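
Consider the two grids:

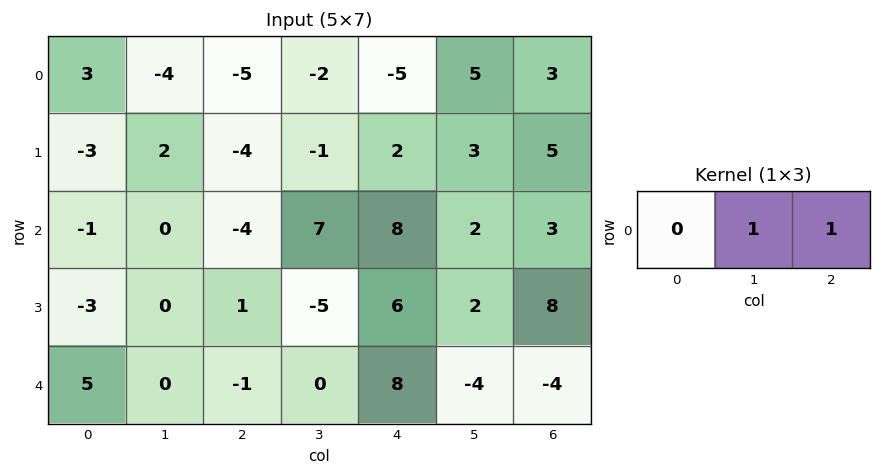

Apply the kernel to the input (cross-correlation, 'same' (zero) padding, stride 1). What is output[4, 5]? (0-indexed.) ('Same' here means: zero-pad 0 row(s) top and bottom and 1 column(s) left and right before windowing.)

The receptive field on the zero-padded input at this output position is [8 -4 -4]. Elementwise product with the kernel and sum: -4·1 + -4·1.

-8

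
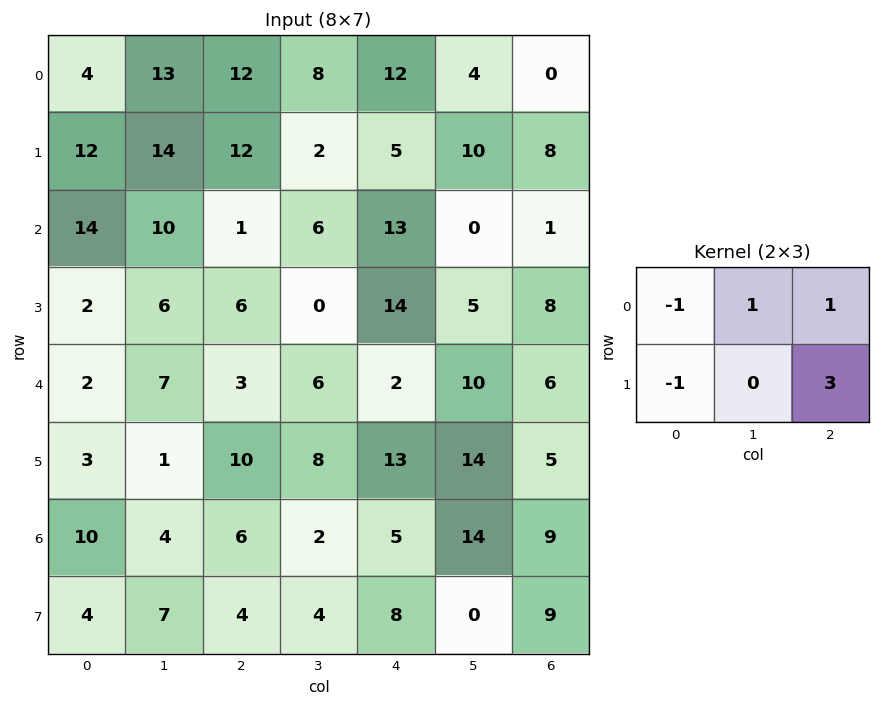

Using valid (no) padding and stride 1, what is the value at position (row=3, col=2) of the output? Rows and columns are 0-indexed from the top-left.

11

The receptive field on the input at this output position is [6 0 14 / 3 6 2]. Elementwise product with the kernel and sum: 6·-1 + 0·1 + 14·1 + 3·-1 + 2·3.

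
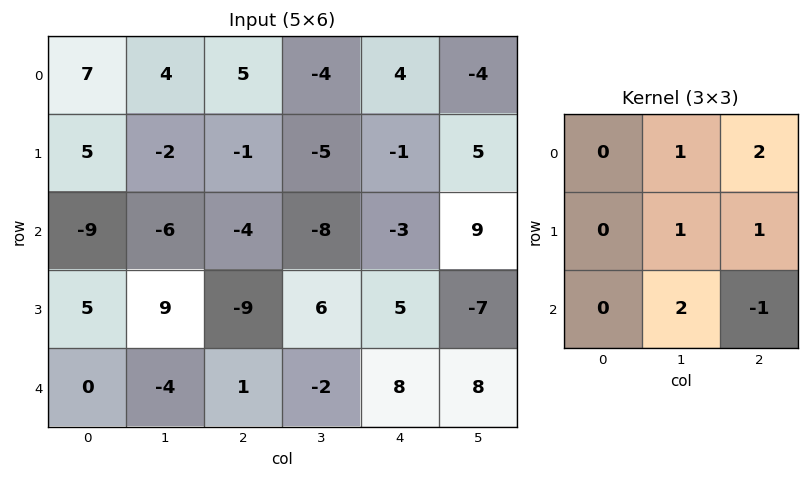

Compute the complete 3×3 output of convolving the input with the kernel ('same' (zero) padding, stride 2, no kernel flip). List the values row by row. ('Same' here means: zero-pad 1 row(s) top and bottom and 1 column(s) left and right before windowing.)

23 4 -7
-13 -47 32
19 2 7

Output[0,0]: The receptive field on the zero-padded input at this output position is [0 0 0 / 0 7 4 / 0 5 -2]. Elementwise product with the kernel and sum: 0·1 + 0·2 + 7·1 + 4·1 + 5·2 + -2·-1.
Output[0,1]: The receptive field on the zero-padded input at this output position is [0 0 0 / 4 5 -4 / -2 -1 -5]. Elementwise product with the kernel and sum: 0·1 + 0·2 + 5·1 + -4·1 + -1·2 + -5·-1.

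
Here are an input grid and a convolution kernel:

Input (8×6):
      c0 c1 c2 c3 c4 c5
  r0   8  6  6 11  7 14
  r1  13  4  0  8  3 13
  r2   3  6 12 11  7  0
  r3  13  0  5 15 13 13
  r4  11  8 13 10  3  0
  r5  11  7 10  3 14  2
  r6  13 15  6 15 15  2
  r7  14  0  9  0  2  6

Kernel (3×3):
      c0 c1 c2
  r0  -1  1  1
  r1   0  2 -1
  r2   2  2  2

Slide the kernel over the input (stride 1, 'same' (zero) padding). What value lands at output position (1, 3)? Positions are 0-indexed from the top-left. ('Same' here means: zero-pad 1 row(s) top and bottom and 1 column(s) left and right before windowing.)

85

The receptive field on the zero-padded input at this output position is [6 11 7 / 0 8 3 / 12 11 7]. Elementwise product with the kernel and sum: 6·-1 + 11·1 + 7·1 + 8·2 + 3·-1 + 12·2 + 11·2 + 7·2.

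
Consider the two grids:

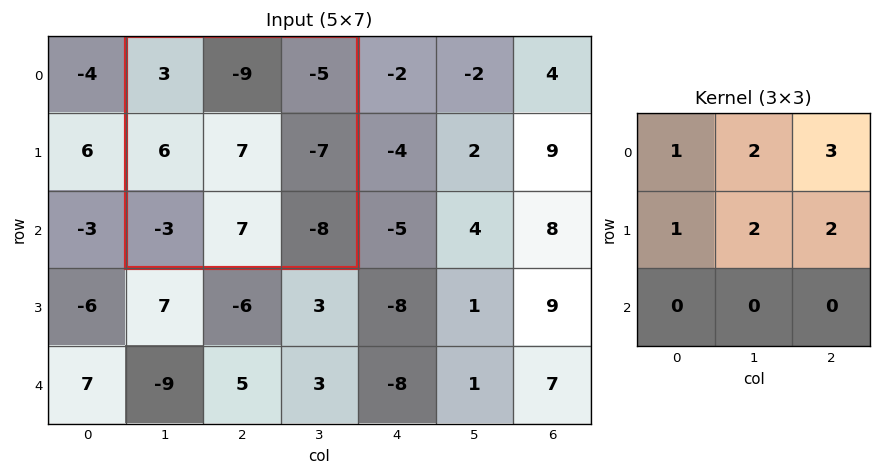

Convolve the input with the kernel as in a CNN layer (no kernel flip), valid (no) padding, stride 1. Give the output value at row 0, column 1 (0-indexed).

-24

The receptive field on the input at this output position is [3 -9 -5 / 6 7 -7 / -3 7 -8]. Elementwise product with the kernel and sum: 3·1 + -9·2 + -5·3 + 6·1 + 7·2 + -7·2.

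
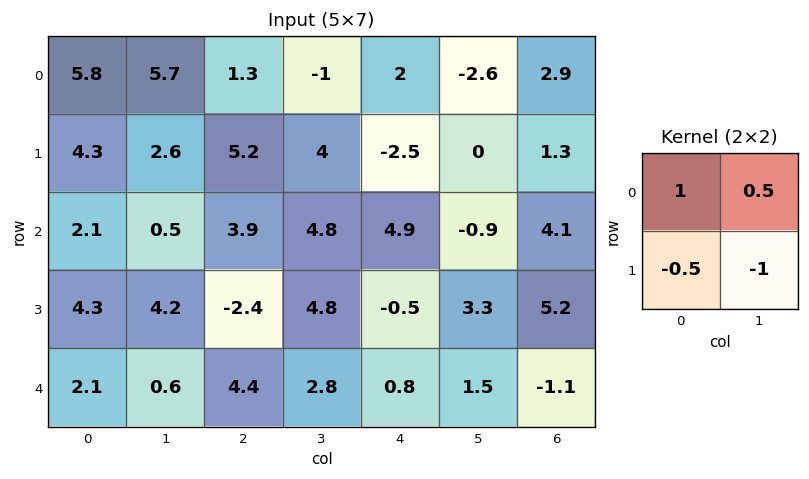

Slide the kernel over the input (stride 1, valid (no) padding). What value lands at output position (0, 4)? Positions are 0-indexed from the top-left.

1.95

The receptive field on the input at this output position is [2 -2.6 / -2.5 0]. Elementwise product with the kernel and sum: 2·1 + -2.6·0.5 + -2.5·-0.5 + 0·-1.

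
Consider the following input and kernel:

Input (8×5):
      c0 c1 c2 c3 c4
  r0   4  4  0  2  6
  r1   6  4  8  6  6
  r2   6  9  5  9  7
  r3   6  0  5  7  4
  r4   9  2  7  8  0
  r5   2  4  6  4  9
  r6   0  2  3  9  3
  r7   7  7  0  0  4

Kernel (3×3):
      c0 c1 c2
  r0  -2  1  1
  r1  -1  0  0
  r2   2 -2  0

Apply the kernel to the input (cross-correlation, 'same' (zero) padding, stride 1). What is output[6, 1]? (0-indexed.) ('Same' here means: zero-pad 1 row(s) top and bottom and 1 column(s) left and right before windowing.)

The receptive field on the zero-padded input at this output position is [2 4 6 / 0 2 3 / 7 7 0]. Elementwise product with the kernel and sum: 2·-2 + 4·1 + 6·1 + 0·-1 + 7·2 + 7·-2.

6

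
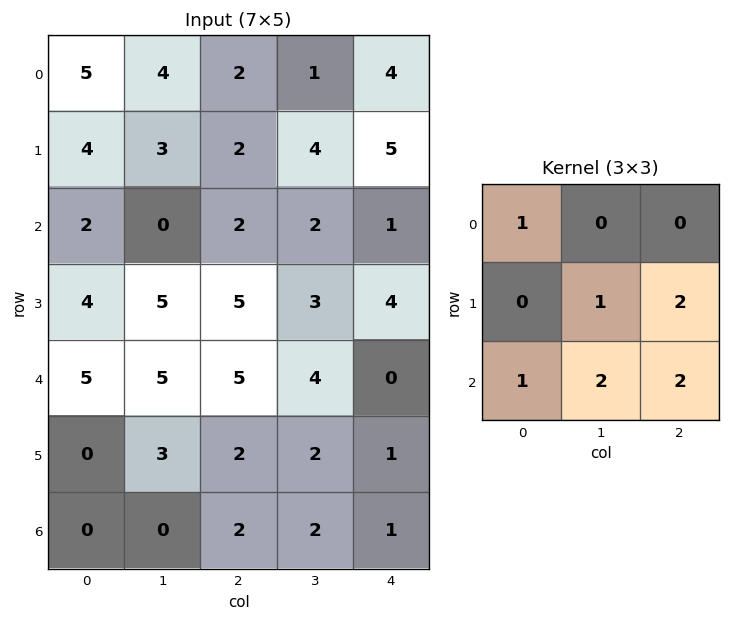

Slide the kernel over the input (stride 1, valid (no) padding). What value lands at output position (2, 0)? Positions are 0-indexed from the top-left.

The receptive field on the input at this output position is [2 0 2 / 4 5 5 / 5 5 5]. Elementwise product with the kernel and sum: 2·1 + 5·1 + 5·2 + 5·1 + 5·2 + 5·2.

42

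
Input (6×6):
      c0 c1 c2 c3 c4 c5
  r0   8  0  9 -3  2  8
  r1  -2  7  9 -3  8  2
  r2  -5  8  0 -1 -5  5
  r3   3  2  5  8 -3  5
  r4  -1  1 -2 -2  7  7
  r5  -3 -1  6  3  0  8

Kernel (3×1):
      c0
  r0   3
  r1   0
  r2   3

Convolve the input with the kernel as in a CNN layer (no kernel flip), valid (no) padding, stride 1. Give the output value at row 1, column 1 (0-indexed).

The receptive field on the input at this output position is [7 / 8 / 2]. Elementwise product with the kernel and sum: 7·3 + 2·3.

27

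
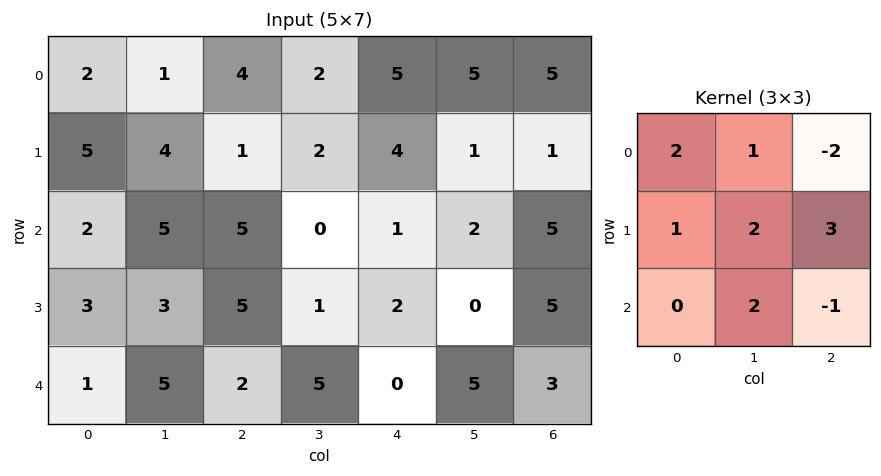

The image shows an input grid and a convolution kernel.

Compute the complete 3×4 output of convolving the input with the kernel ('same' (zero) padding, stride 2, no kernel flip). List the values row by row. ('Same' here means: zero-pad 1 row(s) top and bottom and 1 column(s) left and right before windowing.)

13 15 34 17
19 29 18 25
14 33 24 16

Output[0,0]: The receptive field on the zero-padded input at this output position is [0 0 0 / 0 2 1 / 0 5 4]. Elementwise product with the kernel and sum: 0·2 + 0·1 + 0·-2 + 0·1 + 2·2 + 1·3 + 5·2 + 4·-1.
Output[0,1]: The receptive field on the zero-padded input at this output position is [0 0 0 / 1 4 2 / 4 1 2]. Elementwise product with the kernel and sum: 0·2 + 0·1 + 0·-2 + 1·1 + 4·2 + 2·3 + 1·2 + 2·-1.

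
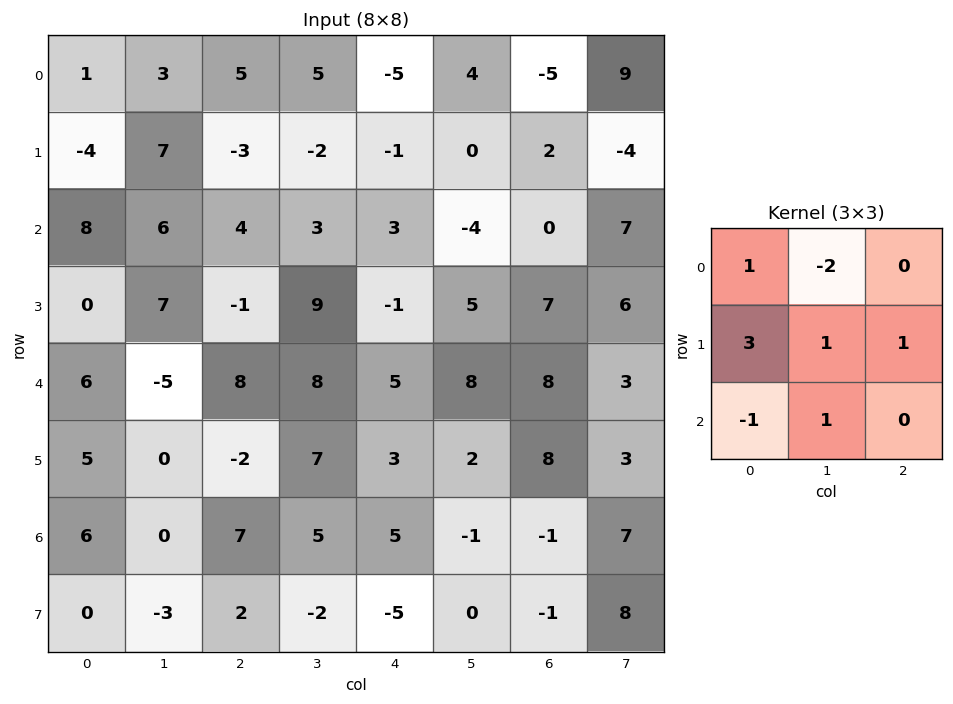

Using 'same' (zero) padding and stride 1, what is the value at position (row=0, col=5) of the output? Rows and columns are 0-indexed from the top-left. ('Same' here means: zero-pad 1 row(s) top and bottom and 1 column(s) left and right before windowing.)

-15

The receptive field on the zero-padded input at this output position is [0 0 0 / -5 4 -5 / -1 0 2]. Elementwise product with the kernel and sum: 0·1 + 0·-2 + -5·3 + 4·1 + -5·1 + -1·-1 + 0·1.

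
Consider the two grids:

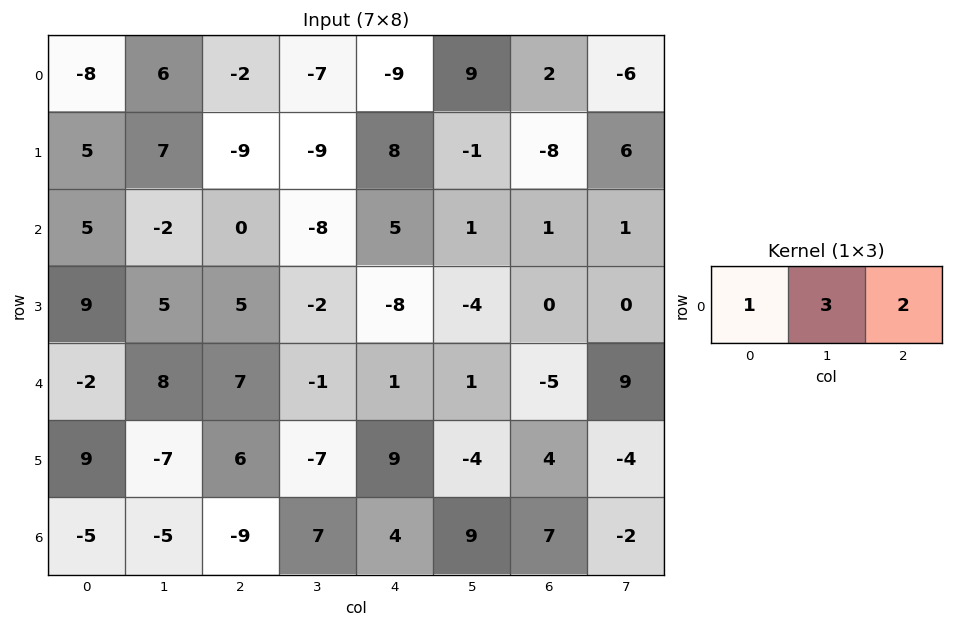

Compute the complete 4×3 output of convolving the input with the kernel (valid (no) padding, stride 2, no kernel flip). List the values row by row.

6 -41 22
-1 -14 10
36 6 -6
-38 20 45

Output[0,0]: The receptive field on the input at this output position is [-8 6 -2]. Elementwise product with the kernel and sum: -8·1 + 6·3 + -2·2.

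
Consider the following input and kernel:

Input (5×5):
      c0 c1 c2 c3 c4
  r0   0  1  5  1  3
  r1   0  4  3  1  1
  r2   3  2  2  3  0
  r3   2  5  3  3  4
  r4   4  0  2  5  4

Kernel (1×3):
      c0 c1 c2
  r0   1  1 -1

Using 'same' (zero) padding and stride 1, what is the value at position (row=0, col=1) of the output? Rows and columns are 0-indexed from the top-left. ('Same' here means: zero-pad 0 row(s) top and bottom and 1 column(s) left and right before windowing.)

-4

The receptive field on the zero-padded input at this output position is [0 1 5]. Elementwise product with the kernel and sum: 0·1 + 1·1 + 5·-1.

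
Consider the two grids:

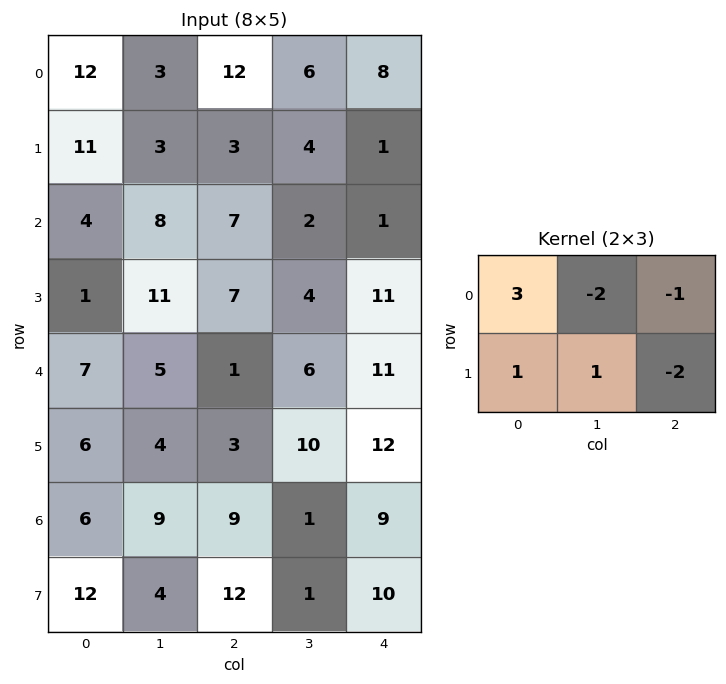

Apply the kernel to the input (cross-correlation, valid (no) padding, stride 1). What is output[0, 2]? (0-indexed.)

21

The receptive field on the input at this output position is [12 6 8 / 3 4 1]. Elementwise product with the kernel and sum: 12·3 + 6·-2 + 8·-1 + 3·1 + 4·1 + 1·-2.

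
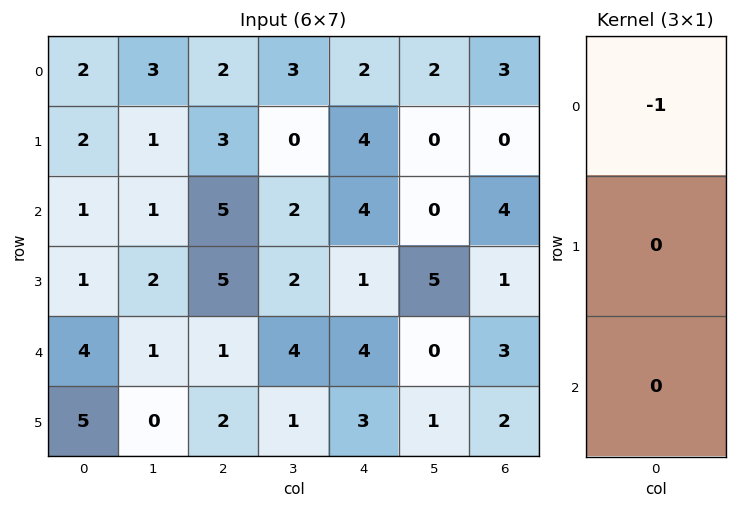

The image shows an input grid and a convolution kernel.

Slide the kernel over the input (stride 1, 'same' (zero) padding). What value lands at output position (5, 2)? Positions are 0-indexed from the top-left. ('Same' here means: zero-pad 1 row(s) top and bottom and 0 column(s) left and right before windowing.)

-1

The receptive field on the zero-padded input at this output position is [1 / 2 / 0]. Elementwise product with the kernel and sum: 1·-1.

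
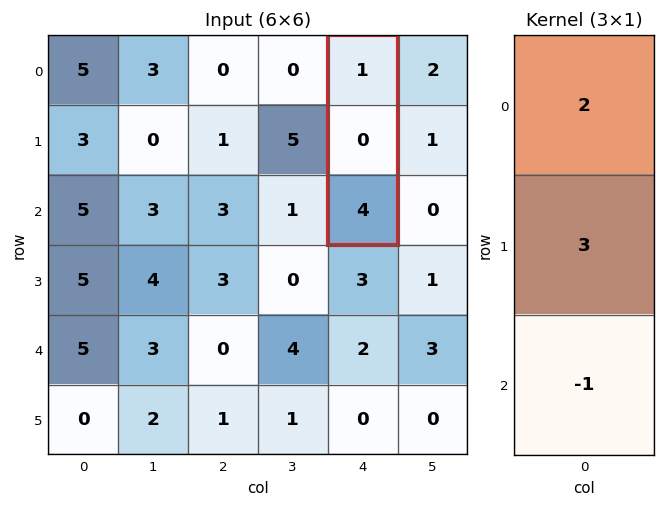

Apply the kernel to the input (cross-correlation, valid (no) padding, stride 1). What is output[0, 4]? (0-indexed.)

-2

The receptive field on the input at this output position is [1 / 0 / 4]. Elementwise product with the kernel and sum: 1·2 + 0·3 + 4·-1.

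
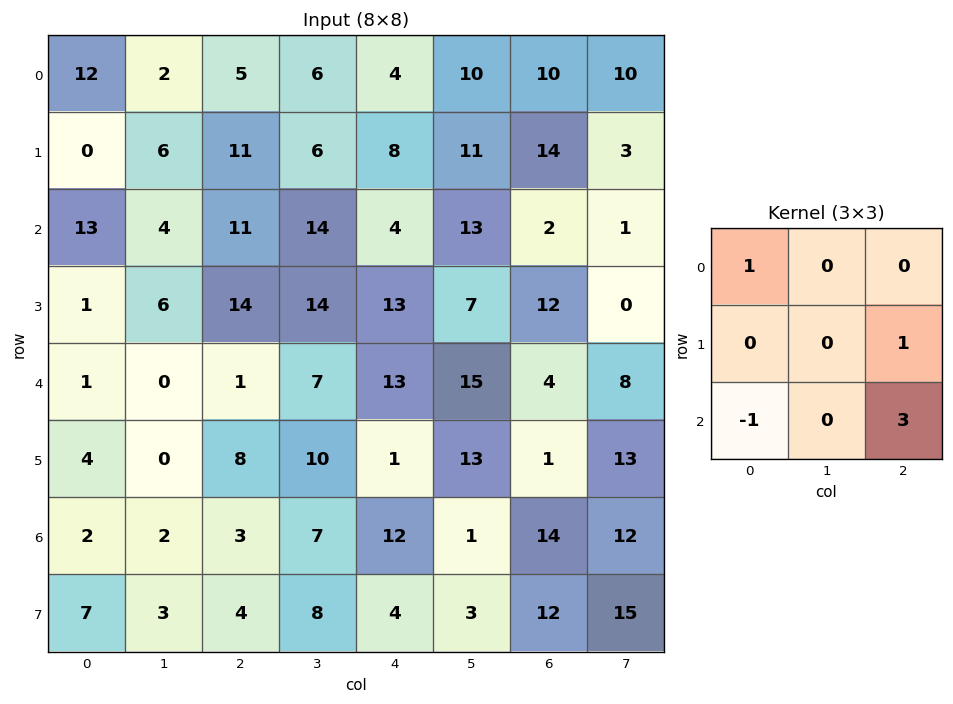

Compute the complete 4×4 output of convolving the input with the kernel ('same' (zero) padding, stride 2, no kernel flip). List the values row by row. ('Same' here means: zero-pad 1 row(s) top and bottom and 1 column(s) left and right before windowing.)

20 18 37 8
22 56 26 5
0 43 58 41
11 28 12 67

Output[0,0]: The receptive field on the zero-padded input at this output position is [0 0 0 / 0 12 2 / 0 0 6]. Elementwise product with the kernel and sum: 0·1 + 2·1 + 0·-1 + 6·3.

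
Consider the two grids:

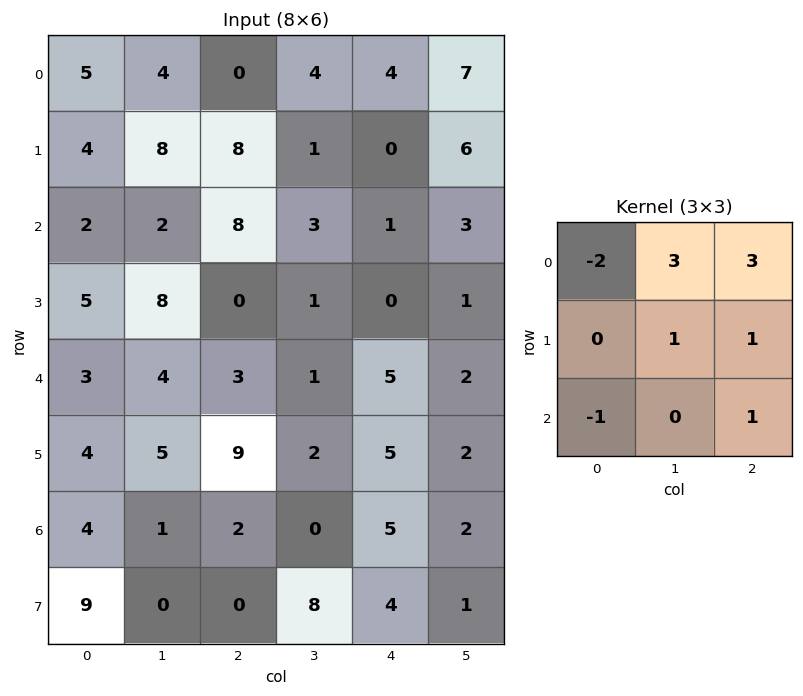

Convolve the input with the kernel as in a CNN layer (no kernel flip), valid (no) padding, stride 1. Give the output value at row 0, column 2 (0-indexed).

18

The receptive field on the input at this output position is [0 4 4 / 8 1 0 / 8 3 1]. Elementwise product with the kernel and sum: 0·-2 + 4·3 + 4·3 + 1·1 + 0·1 + 8·-1 + 1·1.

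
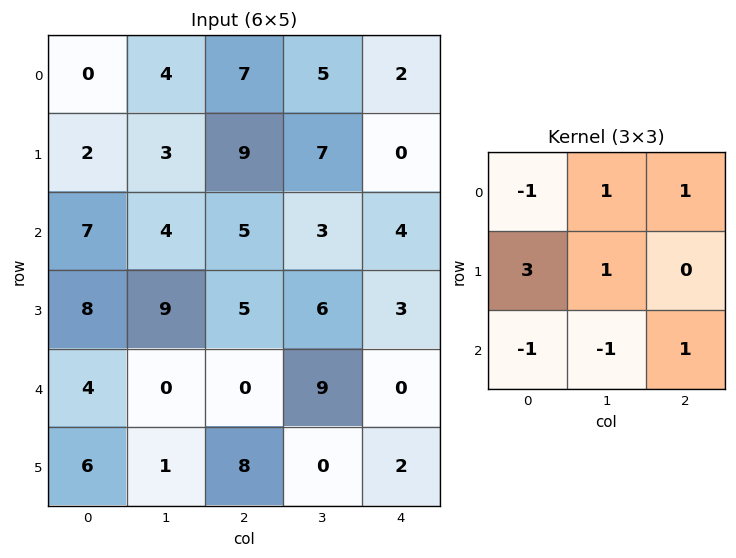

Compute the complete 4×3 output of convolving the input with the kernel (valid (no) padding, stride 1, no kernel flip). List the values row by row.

14 20 30
23 22 8
31 45 14
19 -7 7

Output[0,0]: The receptive field on the input at this output position is [0 4 7 / 2 3 9 / 7 4 5]. Elementwise product with the kernel and sum: 0·-1 + 4·1 + 7·1 + 2·3 + 3·1 + 7·-1 + 4·-1 + 5·1.
Output[0,1]: The receptive field on the input at this output position is [4 7 5 / 3 9 7 / 4 5 3]. Elementwise product with the kernel and sum: 4·-1 + 7·1 + 5·1 + 3·3 + 9·1 + 4·-1 + 5·-1 + 3·1.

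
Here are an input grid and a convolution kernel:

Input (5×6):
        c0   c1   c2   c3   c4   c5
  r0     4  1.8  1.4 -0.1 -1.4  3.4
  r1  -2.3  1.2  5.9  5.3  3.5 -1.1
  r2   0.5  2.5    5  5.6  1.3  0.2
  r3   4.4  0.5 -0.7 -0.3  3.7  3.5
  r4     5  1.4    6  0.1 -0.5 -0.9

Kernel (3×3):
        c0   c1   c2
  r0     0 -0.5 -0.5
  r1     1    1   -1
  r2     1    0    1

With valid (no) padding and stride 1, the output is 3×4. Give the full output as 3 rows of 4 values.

Output[0,0]: The receptive field on the input at this output position is [4 1.8 1.4 / -2.3 1.2 5.9 / 0.5 2.5 5]. Elementwise product with the kernel and sum: 1.8·-0.5 + 1.4·-0.5 + -2.3·1 + 1.2·1 + 5.9·-1 + 0.5·1 + 5·1.
Output[0,1]: The receptive field on the input at this output position is [1.8 1.4 -0.1 / 1.2 5.9 5.3 / 2.5 5 5.6]. Elementwise product with the kernel and sum: 1.4·-0.5 + -0.1·-0.5 + 1.2·1 + 5.9·1 + 5.3·-1 + 2.5·1 + 5.6·1.

-3.1 9.25 14.75 14.7
-1.85 -3.5 7.9 8.7
12.85 -3.7 -2.65 -1.65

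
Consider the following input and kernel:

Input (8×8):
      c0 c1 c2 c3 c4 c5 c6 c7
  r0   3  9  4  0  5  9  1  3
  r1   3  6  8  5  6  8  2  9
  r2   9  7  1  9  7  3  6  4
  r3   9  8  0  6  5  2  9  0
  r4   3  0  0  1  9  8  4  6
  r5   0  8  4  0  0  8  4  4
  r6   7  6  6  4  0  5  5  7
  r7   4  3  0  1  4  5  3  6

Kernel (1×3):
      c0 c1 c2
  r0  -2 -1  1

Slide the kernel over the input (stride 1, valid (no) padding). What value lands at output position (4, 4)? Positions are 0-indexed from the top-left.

-22

The receptive field on the input at this output position is [9 8 4]. Elementwise product with the kernel and sum: 9·-2 + 8·-1 + 4·1.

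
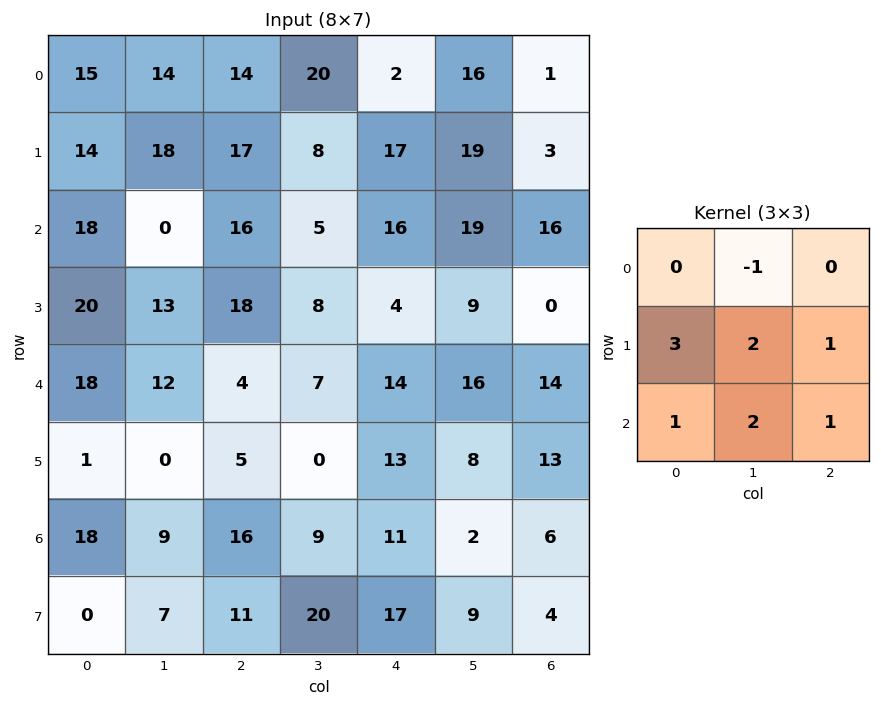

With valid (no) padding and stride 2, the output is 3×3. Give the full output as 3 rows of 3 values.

Output[0,0]: The receptive field on the input at this output position is [15 14 14 / 14 18 17 / 18 0 16]. Elementwise product with the kernel and sum: 14·-1 + 14·3 + 18·2 + 17·1 + 18·1 + 0·2 + 16·1.
Output[0,1]: The receptive field on the input at this output position is [14 20 2 / 17 8 17 / 16 5 16]. Elementwise product with the kernel and sum: 20·-1 + 17·3 + 8·2 + 17·1 + 16·1 + 5·2 + 16·1.

115 106 146
150 101 71
48 66 73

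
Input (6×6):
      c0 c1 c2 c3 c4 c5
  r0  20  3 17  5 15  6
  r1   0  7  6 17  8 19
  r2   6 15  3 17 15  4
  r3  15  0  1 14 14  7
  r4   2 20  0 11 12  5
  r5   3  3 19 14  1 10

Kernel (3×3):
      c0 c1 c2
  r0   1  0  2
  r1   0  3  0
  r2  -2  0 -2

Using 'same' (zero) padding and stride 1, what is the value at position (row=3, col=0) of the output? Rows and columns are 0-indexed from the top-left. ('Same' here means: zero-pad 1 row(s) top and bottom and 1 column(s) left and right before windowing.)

35

The receptive field on the zero-padded input at this output position is [0 6 15 / 0 15 0 / 0 2 20]. Elementwise product with the kernel and sum: 0·1 + 15·2 + 15·3 + 0·-2 + 20·-2.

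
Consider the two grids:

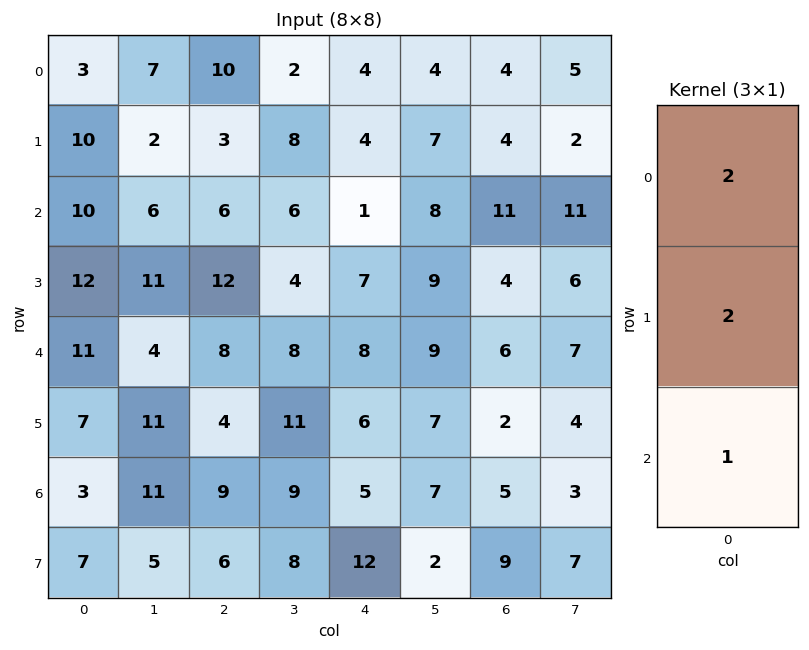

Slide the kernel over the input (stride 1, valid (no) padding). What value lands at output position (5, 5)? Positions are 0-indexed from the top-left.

30

The receptive field on the input at this output position is [7 / 7 / 2]. Elementwise product with the kernel and sum: 7·2 + 7·2 + 2·1.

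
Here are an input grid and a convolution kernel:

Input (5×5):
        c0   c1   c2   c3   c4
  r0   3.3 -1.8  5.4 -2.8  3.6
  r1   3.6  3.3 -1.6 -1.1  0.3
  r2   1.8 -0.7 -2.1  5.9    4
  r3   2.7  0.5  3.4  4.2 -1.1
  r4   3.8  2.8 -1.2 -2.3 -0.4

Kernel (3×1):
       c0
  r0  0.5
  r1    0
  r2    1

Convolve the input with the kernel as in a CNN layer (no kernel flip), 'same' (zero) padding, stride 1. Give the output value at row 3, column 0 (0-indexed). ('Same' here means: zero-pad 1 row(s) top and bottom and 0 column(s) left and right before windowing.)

4.7

The receptive field on the zero-padded input at this output position is [1.8 / 2.7 / 3.8]. Elementwise product with the kernel and sum: 1.8·0.5 + 3.8·1.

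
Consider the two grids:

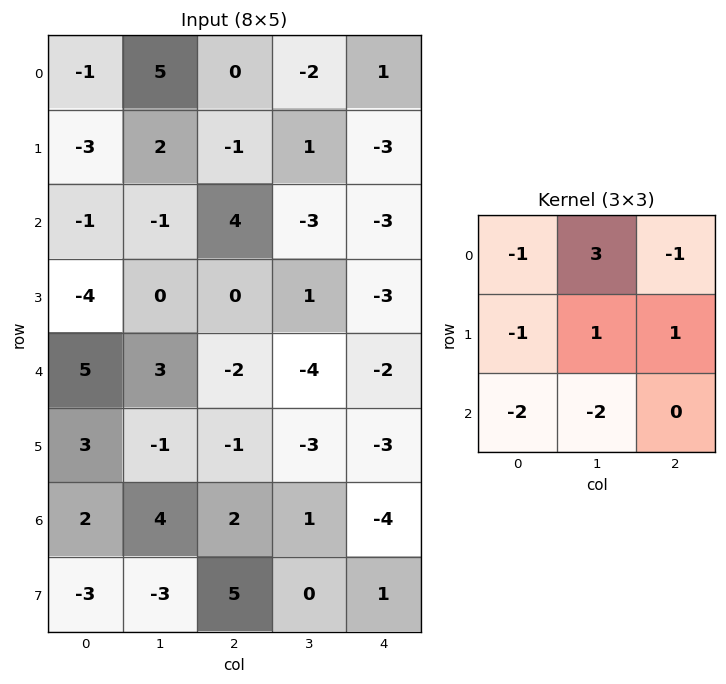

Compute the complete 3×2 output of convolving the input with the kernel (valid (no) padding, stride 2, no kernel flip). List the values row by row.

24 -10
-18 0
-11 -19

Output[0,0]: The receptive field on the input at this output position is [-1 5 0 / -3 2 -1 / -1 -1 4]. Elementwise product with the kernel and sum: -1·-1 + 5·3 + 0·-1 + -3·-1 + 2·1 + -1·1 + -1·-2 + -1·-2.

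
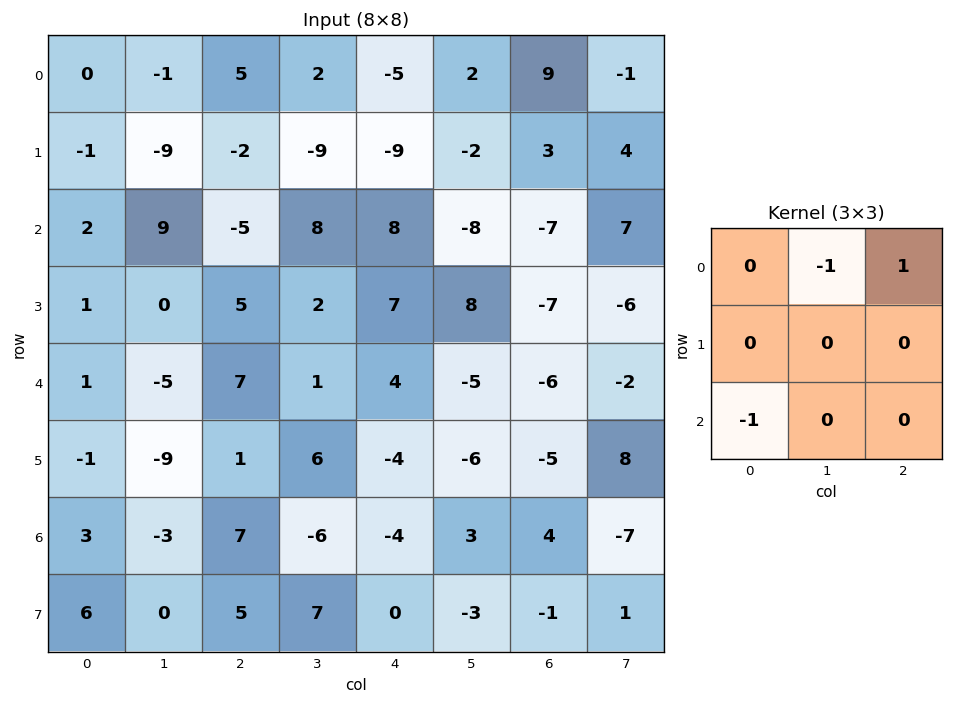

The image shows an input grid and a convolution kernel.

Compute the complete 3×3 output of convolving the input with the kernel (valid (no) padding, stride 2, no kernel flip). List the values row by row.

Output[0,0]: The receptive field on the input at this output position is [0 -1 5 / -1 -9 -2 / 2 9 -5]. Elementwise product with the kernel and sum: -1·-1 + 5·1 + 2·-1.

4 -2 -1
-15 -7 -3
9 -4 3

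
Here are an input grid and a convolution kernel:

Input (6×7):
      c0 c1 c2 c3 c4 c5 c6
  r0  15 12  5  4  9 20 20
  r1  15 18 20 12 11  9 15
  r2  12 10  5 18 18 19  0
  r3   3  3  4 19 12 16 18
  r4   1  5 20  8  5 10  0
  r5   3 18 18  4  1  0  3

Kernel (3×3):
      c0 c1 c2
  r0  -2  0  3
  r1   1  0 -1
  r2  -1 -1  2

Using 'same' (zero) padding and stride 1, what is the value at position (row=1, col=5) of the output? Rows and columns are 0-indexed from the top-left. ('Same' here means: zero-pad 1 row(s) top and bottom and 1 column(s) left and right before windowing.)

1

The receptive field on the zero-padded input at this output position is [9 20 20 / 11 9 15 / 18 19 0]. Elementwise product with the kernel and sum: 9·-2 + 20·3 + 11·1 + 15·-1 + 18·-1 + 19·-1 + 0·2.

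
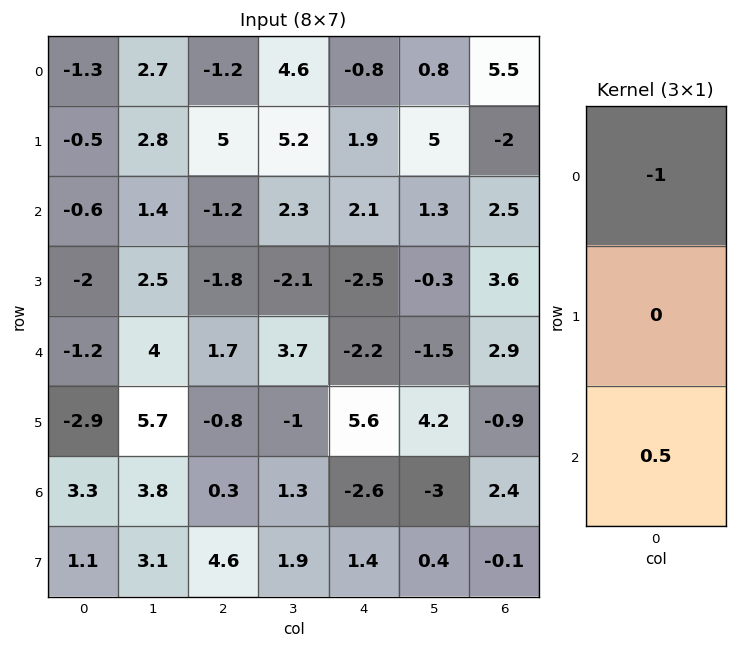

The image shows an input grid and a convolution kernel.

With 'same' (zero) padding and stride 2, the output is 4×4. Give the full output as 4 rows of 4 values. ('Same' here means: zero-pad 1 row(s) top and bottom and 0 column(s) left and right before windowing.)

Output[0,0]: The receptive field on the zero-padded input at this output position is [0 / -1.3 / -0.5]. Elementwise product with the kernel and sum: 0·-1 + -0.5·0.5.
Output[0,1]: The receptive field on the zero-padded input at this output position is [0 / -1.2 / 5]. Elementwise product with the kernel and sum: 0·-1 + 5·0.5.

-0.25 2.5 0.95 -1
-0.5 -5.9 -3.15 3.8
0.55 1.4 5.3 -4.05
3.45 3.1 -4.9 0.85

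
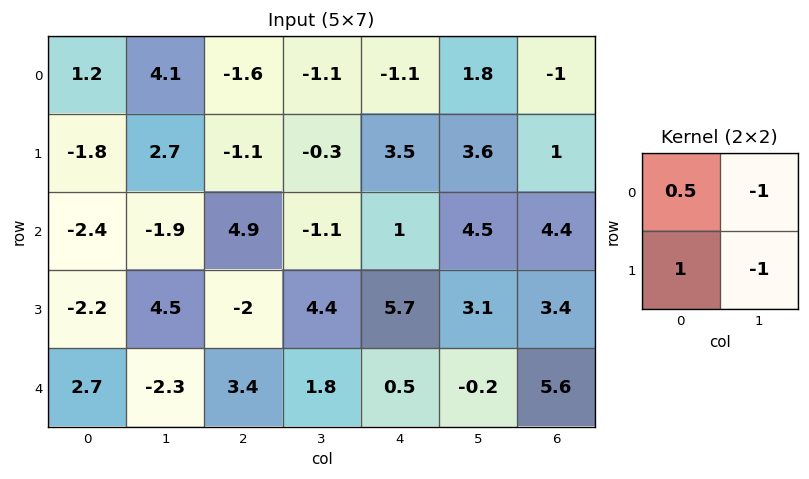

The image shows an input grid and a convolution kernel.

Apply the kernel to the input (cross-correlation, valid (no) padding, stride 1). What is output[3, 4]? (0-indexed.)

The receptive field on the input at this output position is [5.7 3.1 / 0.5 -0.2]. Elementwise product with the kernel and sum: 5.7·0.5 + 3.1·-1 + 0.5·1 + -0.2·-1.

0.45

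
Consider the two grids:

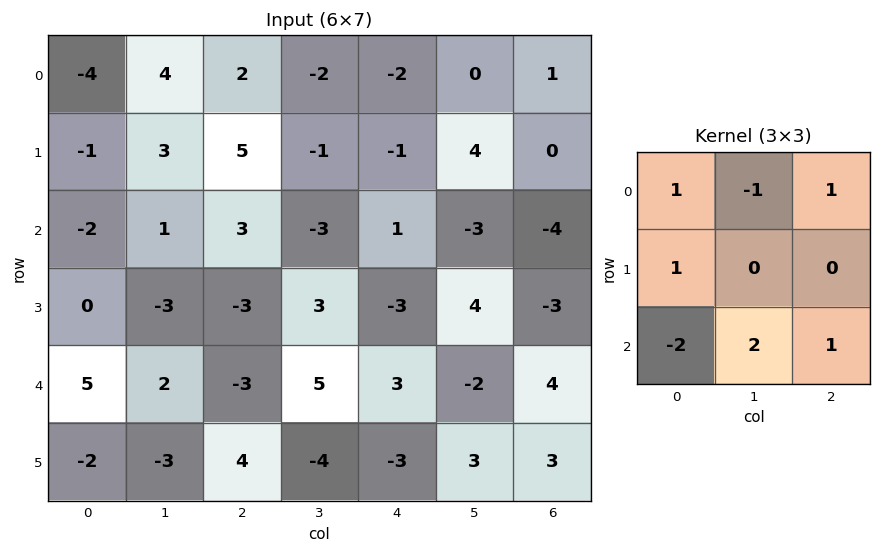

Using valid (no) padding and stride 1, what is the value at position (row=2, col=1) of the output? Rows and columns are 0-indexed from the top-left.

The receptive field on the input at this output position is [1 3 -3 / -3 -3 3 / 2 -3 5]. Elementwise product with the kernel and sum: 1·1 + 3·-1 + -3·1 + -3·1 + 2·-2 + -3·2 + 5·1.

-13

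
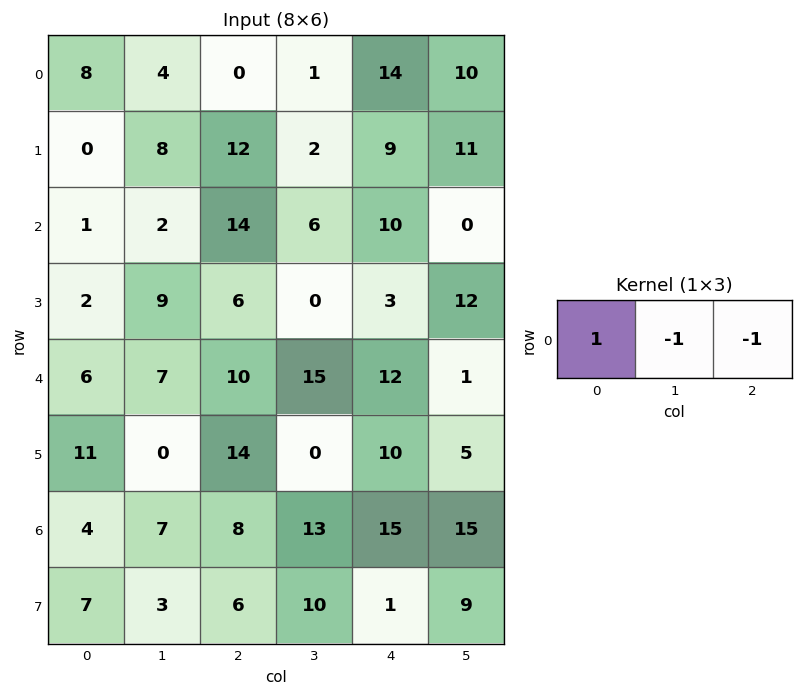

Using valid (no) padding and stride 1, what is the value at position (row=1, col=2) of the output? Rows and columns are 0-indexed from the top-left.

1

The receptive field on the input at this output position is [12 2 9]. Elementwise product with the kernel and sum: 12·1 + 2·-1 + 9·-1.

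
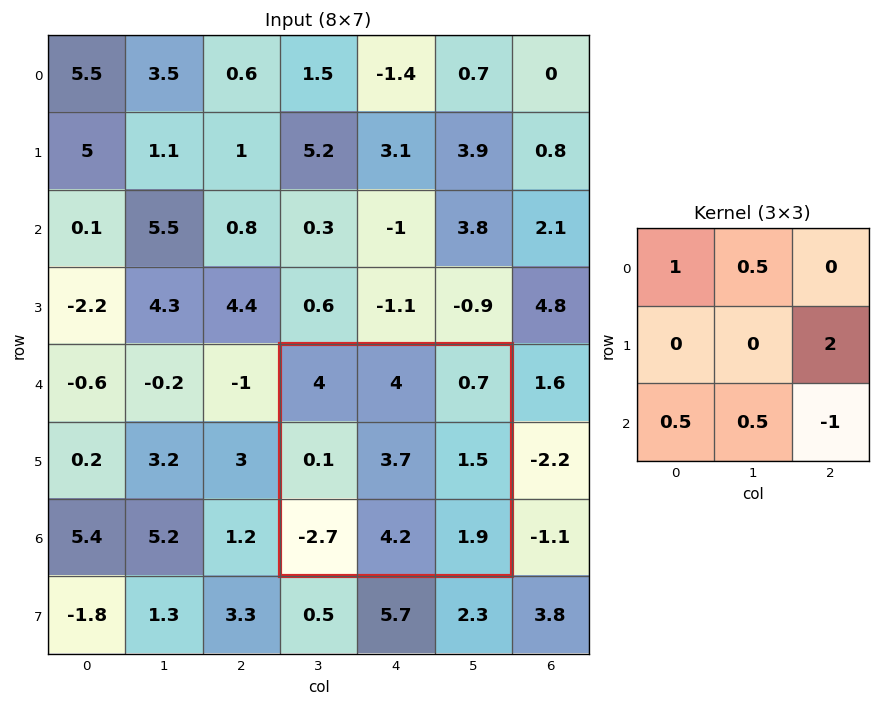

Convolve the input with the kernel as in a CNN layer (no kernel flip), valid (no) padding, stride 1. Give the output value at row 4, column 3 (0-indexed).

The receptive field on the input at this output position is [4 4 0.7 / 0.1 3.7 1.5 / -2.7 4.2 1.9]. Elementwise product with the kernel and sum: 4·1 + 4·0.5 + 1.5·2 + -2.7·0.5 + 4.2·0.5 + 1.9·-1.

7.85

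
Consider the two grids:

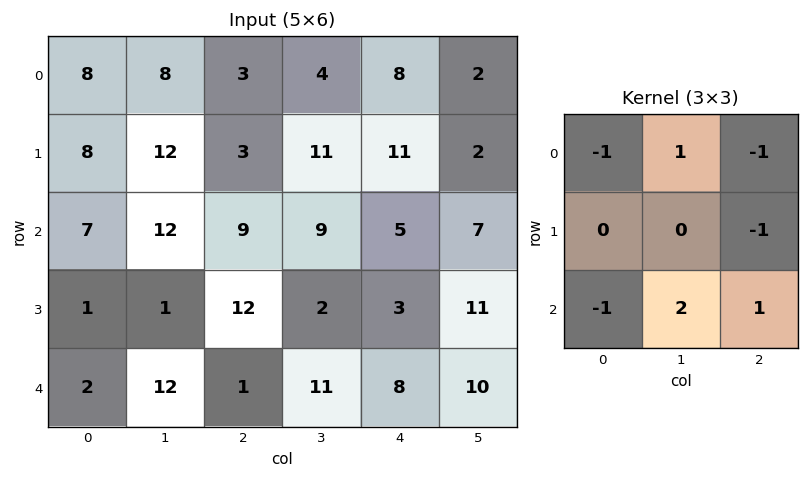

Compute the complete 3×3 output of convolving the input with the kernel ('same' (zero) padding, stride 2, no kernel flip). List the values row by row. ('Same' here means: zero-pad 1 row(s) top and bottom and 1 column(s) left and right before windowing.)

20 1 11
-13 -4 6
-12 -2 -20

Output[0,0]: The receptive field on the zero-padded input at this output position is [0 0 0 / 0 8 8 / 0 8 12]. Elementwise product with the kernel and sum: 0·-1 + 0·1 + 0·-1 + 8·-1 + 0·-1 + 8·2 + 12·1.
Output[0,1]: The receptive field on the zero-padded input at this output position is [0 0 0 / 8 3 4 / 12 3 11]. Elementwise product with the kernel and sum: 0·-1 + 0·1 + 0·-1 + 4·-1 + 12·-1 + 3·2 + 11·1.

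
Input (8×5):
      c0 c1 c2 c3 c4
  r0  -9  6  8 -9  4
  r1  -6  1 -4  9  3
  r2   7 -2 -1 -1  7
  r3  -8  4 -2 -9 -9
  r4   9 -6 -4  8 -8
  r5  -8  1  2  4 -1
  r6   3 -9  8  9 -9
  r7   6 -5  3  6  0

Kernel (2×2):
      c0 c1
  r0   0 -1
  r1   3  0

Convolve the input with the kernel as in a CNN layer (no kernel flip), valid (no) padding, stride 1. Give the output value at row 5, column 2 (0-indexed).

The receptive field on the input at this output position is [2 4 / 8 9]. Elementwise product with the kernel and sum: 4·-1 + 8·3.

20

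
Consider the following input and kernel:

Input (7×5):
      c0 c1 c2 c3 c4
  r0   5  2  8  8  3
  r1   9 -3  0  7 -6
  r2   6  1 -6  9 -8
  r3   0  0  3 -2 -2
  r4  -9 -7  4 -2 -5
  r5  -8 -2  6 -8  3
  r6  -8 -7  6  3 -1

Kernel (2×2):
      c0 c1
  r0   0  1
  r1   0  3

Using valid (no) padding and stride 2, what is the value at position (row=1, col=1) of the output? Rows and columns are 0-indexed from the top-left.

The receptive field on the input at this output position is [-6 9 / 3 -2]. Elementwise product with the kernel and sum: 9·1 + -2·3.

3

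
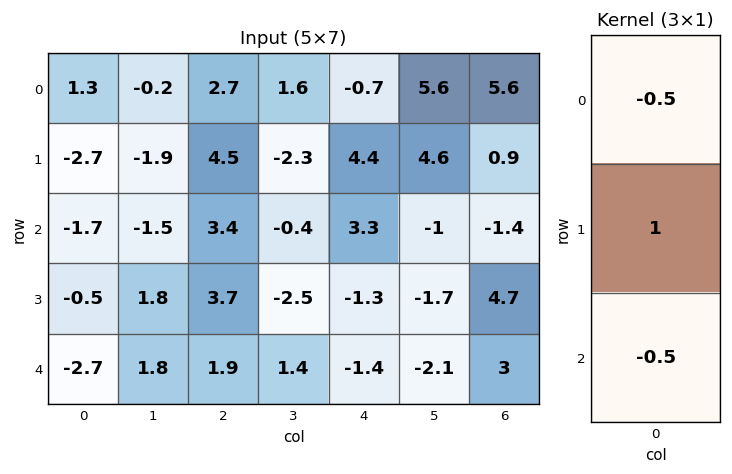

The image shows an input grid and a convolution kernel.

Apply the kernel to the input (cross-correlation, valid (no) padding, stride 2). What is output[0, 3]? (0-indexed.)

-1.2

The receptive field on the input at this output position is [5.6 / 0.9 / -1.4]. Elementwise product with the kernel and sum: 5.6·-0.5 + 0.9·1 + -1.4·-0.5.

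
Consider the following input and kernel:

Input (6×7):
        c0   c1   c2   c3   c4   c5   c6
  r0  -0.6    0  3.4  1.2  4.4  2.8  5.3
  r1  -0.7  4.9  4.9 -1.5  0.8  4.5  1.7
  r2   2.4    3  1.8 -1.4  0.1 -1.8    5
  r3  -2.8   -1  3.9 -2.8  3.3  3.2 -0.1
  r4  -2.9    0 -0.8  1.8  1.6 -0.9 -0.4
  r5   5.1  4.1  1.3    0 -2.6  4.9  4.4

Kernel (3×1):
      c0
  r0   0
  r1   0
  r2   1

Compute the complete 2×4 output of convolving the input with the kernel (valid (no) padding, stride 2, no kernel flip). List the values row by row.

Output[0,0]: The receptive field on the input at this output position is [-0.6 / -0.7 / 2.4]. Elementwise product with the kernel and sum: 2.4·1.

2.4 1.8 0.1 5
-2.9 -0.8 1.6 -0.4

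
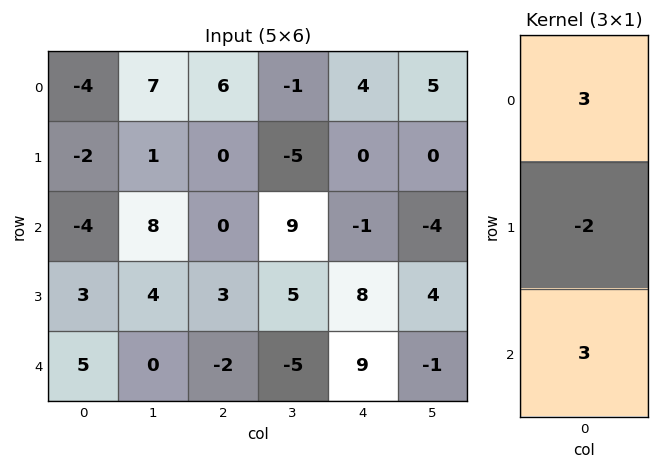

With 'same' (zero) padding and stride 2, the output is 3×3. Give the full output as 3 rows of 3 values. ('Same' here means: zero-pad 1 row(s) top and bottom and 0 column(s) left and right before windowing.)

Output[0,0]: The receptive field on the zero-padded input at this output position is [0 / -4 / -2]. Elementwise product with the kernel and sum: 0·3 + -4·-2 + -2·3.
Output[0,1]: The receptive field on the zero-padded input at this output position is [0 / 6 / 0]. Elementwise product with the kernel and sum: 0·3 + 6·-2 + 0·3.

2 -12 -8
11 9 26
-1 13 6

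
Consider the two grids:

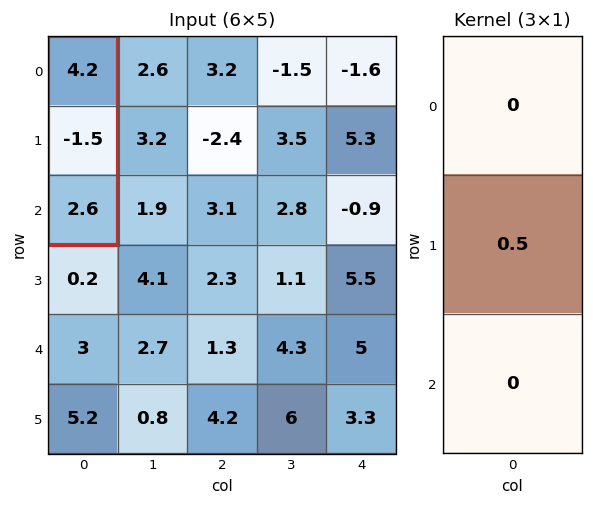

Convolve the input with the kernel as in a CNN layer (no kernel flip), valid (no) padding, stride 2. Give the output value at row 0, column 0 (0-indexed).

-0.75

The receptive field on the input at this output position is [4.2 / -1.5 / 2.6]. Elementwise product with the kernel and sum: -1.5·0.5.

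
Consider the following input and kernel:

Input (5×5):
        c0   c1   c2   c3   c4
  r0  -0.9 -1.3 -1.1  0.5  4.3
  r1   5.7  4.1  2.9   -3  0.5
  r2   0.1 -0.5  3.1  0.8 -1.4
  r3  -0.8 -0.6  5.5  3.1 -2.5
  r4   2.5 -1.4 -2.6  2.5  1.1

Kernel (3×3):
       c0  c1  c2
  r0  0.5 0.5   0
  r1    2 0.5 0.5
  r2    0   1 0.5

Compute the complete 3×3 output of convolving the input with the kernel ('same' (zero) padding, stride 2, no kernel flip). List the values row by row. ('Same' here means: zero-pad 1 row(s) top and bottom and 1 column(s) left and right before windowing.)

6.65 -1.5 3.65
1.55 11.5 -2.85
0.15 -0.4 5.85

Output[0,0]: The receptive field on the zero-padded input at this output position is [0 0 0 / 0 -0.9 -1.3 / 0 5.7 4.1]. Elementwise product with the kernel and sum: 0·0.5 + 0·0.5 + 0·2 + -0.9·0.5 + -1.3·0.5 + 5.7·1 + 4.1·0.5.
Output[0,1]: The receptive field on the zero-padded input at this output position is [0 0 0 / -1.3 -1.1 0.5 / 4.1 2.9 -3]. Elementwise product with the kernel and sum: 0·0.5 + 0·0.5 + -1.3·2 + -1.1·0.5 + 0.5·0.5 + 2.9·1 + -3·0.5.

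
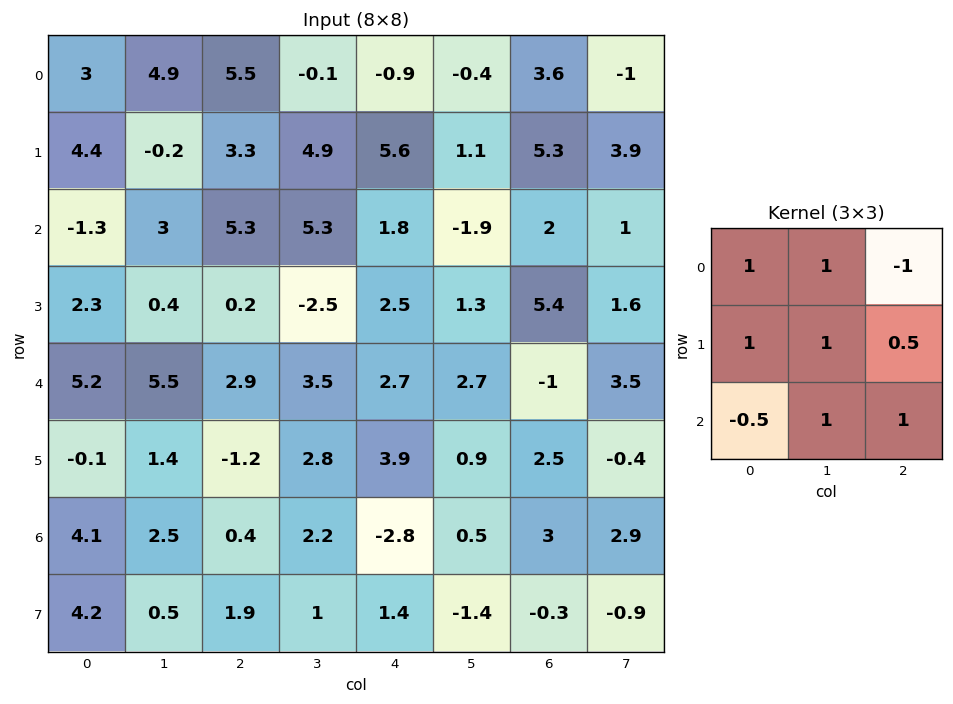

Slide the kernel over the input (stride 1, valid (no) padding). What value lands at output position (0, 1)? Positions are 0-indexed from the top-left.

25.15

The receptive field on the input at this output position is [4.9 5.5 -0.1 / -0.2 3.3 4.9 / 3 5.3 5.3]. Elementwise product with the kernel and sum: 4.9·1 + 5.5·1 + -0.1·-1 + -0.2·1 + 3.3·1 + 4.9·0.5 + 3·-0.5 + 5.3·1 + 5.3·1.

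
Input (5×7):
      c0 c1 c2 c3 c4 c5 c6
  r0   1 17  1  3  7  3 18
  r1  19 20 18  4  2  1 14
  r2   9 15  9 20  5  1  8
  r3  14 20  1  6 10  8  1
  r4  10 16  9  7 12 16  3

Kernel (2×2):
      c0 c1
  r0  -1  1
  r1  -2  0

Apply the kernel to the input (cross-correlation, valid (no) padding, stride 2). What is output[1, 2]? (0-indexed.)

-24

The receptive field on the input at this output position is [5 1 / 10 8]. Elementwise product with the kernel and sum: 5·-1 + 1·1 + 10·-2.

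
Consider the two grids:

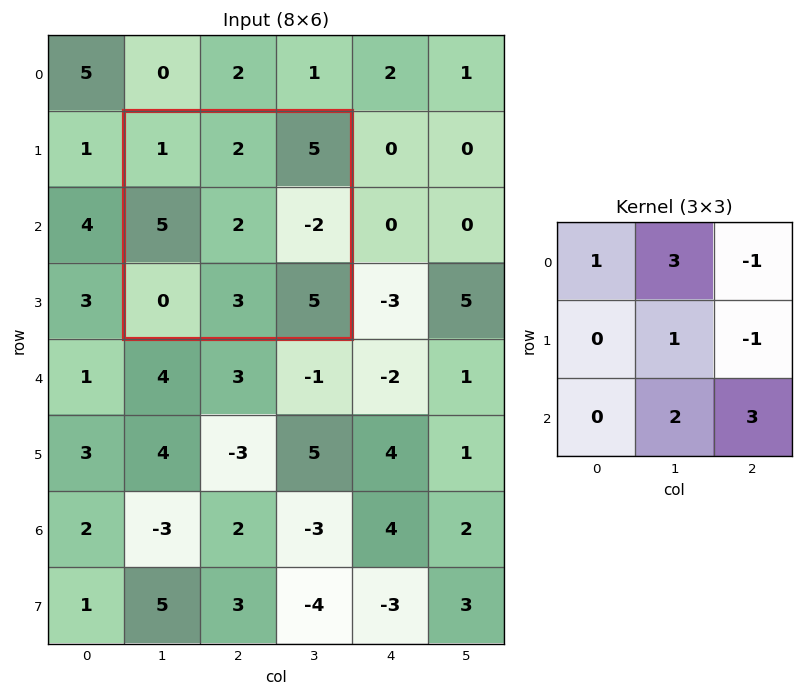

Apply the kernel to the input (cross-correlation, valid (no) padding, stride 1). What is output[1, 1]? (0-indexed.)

The receptive field on the input at this output position is [1 2 5 / 5 2 -2 / 0 3 5]. Elementwise product with the kernel and sum: 1·1 + 2·3 + 5·-1 + 2·1 + -2·-1 + 3·2 + 5·3.

27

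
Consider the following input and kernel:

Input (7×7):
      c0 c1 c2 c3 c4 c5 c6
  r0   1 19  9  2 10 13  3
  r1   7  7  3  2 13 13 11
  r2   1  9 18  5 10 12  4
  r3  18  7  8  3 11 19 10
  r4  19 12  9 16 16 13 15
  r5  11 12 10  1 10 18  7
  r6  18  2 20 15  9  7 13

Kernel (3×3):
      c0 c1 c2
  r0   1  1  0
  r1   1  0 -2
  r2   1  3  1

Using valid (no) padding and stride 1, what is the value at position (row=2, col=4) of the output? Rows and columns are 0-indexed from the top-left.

83

The receptive field on the input at this output position is [10 12 4 / 11 19 10 / 16 13 15]. Elementwise product with the kernel and sum: 10·1 + 12·1 + 11·1 + 10·-2 + 16·1 + 13·3 + 15·1.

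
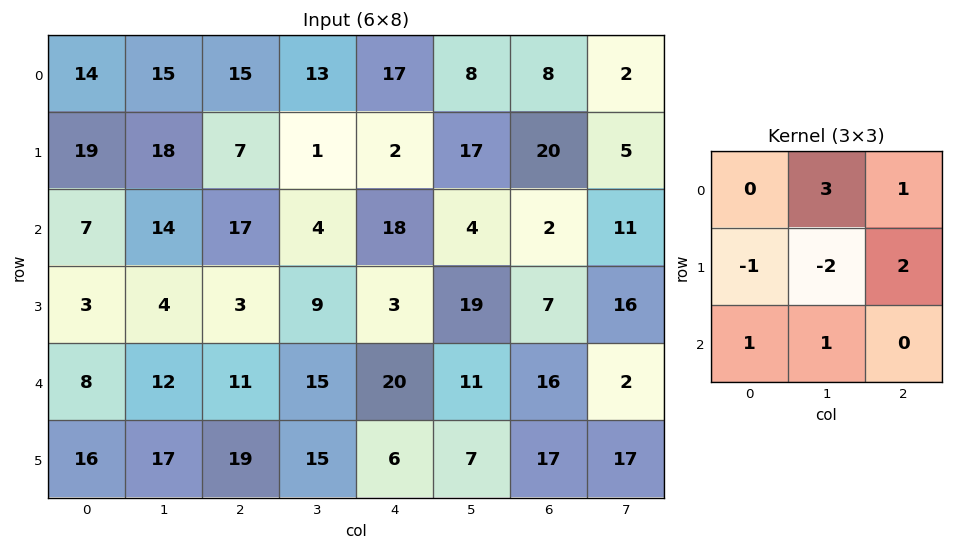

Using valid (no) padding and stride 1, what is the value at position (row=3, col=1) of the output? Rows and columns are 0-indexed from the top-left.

The receptive field on the input at this output position is [4 3 9 / 12 11 15 / 17 19 15]. Elementwise product with the kernel and sum: 3·3 + 9·1 + 12·-1 + 11·-2 + 15·2 + 17·1 + 19·1.

50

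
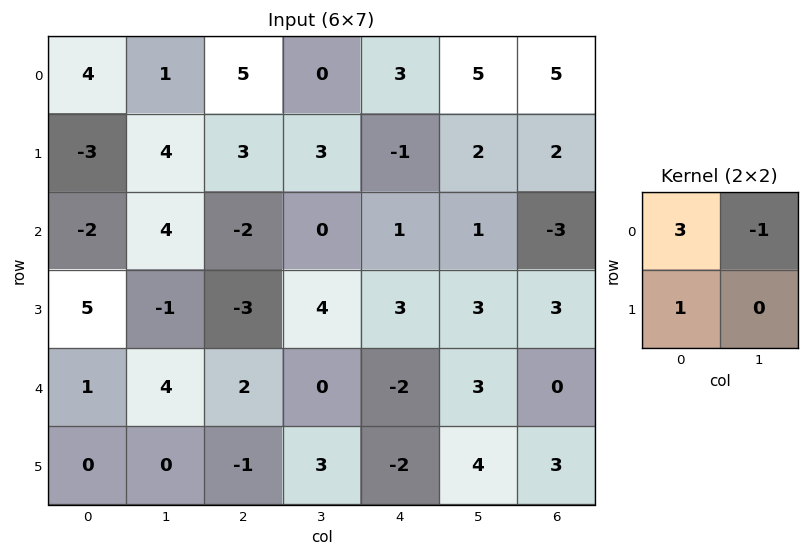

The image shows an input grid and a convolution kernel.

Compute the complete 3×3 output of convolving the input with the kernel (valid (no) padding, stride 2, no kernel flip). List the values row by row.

Output[0,0]: The receptive field on the input at this output position is [4 1 / -3 4]. Elementwise product with the kernel and sum: 4·3 + 1·-1 + -3·1.

8 18 3
-5 -9 5
-1 5 -11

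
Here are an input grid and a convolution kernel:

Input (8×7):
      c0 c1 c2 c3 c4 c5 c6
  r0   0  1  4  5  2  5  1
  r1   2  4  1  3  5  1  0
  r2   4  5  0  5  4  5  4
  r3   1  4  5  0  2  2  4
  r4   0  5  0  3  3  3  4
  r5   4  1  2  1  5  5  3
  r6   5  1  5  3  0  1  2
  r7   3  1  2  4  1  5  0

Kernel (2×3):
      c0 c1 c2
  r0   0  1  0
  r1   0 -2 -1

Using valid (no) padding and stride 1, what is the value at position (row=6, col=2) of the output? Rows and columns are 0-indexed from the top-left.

-6

The receptive field on the input at this output position is [5 3 0 / 2 4 1]. Elementwise product with the kernel and sum: 3·1 + 4·-2 + 1·-1.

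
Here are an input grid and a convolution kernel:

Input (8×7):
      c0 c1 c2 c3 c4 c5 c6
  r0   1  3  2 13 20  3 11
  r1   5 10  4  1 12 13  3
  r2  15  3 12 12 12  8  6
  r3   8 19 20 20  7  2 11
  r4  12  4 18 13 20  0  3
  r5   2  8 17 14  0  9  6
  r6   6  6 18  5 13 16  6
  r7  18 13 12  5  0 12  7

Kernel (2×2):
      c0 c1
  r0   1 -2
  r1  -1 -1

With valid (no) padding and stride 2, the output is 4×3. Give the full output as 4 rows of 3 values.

-20 -29 -11
-18 -52 -13
-6 -39 11
-37 -9 -31

Output[0,0]: The receptive field on the input at this output position is [1 3 / 5 10]. Elementwise product with the kernel and sum: 1·1 + 3·-2 + 5·-1 + 10·-1.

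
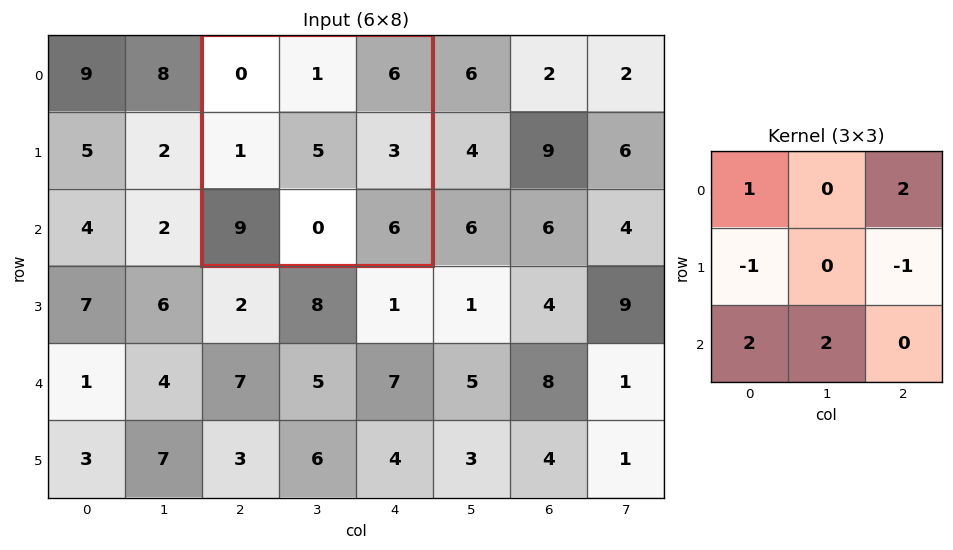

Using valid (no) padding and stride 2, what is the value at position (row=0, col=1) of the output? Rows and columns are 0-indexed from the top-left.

The receptive field on the input at this output position is [0 1 6 / 1 5 3 / 9 0 6]. Elementwise product with the kernel and sum: 0·1 + 6·2 + 1·-1 + 3·-1 + 9·2 + 0·2.

26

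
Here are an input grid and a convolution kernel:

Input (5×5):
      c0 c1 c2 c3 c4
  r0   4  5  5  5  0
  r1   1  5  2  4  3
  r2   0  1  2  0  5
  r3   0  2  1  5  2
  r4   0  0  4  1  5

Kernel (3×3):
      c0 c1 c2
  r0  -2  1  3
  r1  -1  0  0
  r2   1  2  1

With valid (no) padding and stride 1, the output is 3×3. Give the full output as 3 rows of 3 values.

Output[0,0]: The receptive field on the input at this output position is [4 5 5 / 1 5 2 / 0 1 2]. Elementwise product with the kernel and sum: 4·-2 + 5·1 + 5·3 + 1·-1 + 0·1 + 1·2 + 2·1.
Output[0,1]: The receptive field on the input at this output position is [5 5 5 / 5 2 4 / 1 2 0]. Elementwise product with the kernel and sum: 5·-2 + 5·1 + 5·3 + 5·-1 + 1·1 + 2·2 + 0·1.

15 10 0
14 12 20
11 7 21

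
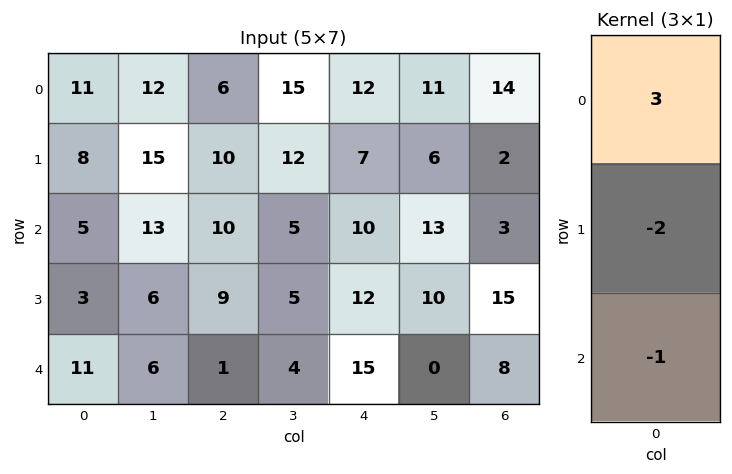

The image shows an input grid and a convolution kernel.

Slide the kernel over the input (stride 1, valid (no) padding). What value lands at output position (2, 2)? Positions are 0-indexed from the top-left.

The receptive field on the input at this output position is [10 / 9 / 1]. Elementwise product with the kernel and sum: 10·3 + 9·-2 + 1·-1.

11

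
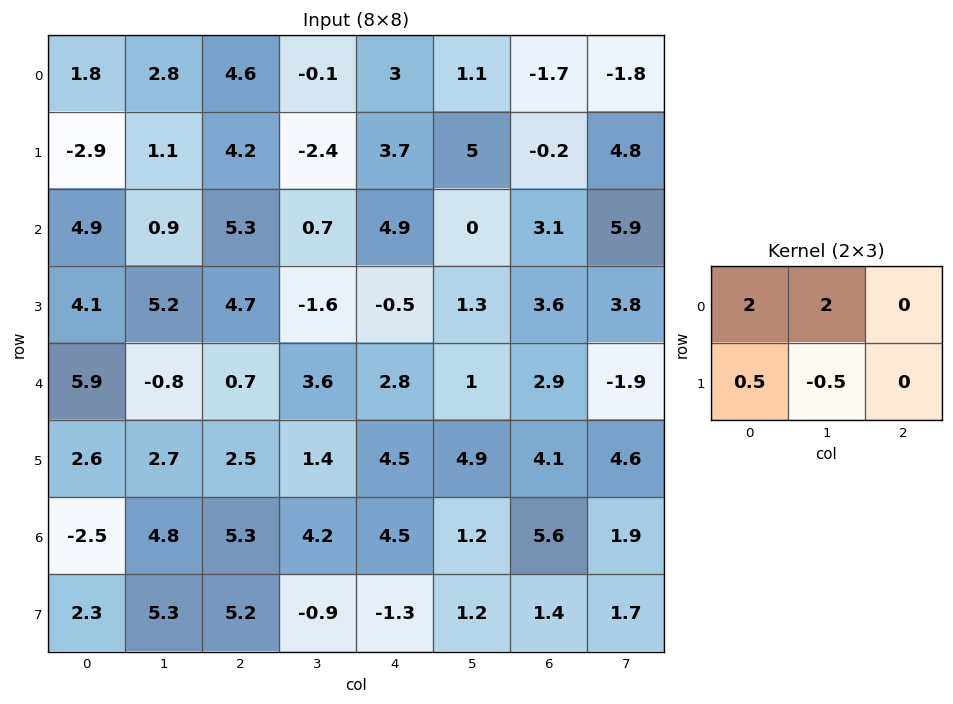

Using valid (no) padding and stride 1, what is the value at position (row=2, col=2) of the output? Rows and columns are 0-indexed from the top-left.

The receptive field on the input at this output position is [5.3 0.7 4.9 / 4.7 -1.6 -0.5]. Elementwise product with the kernel and sum: 5.3·2 + 0.7·2 + 4.7·0.5 + -1.6·-0.5.

15.15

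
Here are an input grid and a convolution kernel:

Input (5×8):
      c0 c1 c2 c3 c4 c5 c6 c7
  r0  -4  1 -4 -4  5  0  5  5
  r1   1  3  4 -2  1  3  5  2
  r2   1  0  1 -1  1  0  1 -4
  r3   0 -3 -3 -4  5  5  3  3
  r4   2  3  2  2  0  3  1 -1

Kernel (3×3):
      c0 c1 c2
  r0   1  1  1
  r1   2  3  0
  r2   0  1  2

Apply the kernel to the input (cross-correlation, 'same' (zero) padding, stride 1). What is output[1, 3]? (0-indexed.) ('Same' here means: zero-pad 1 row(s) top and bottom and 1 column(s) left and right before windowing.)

0

The receptive field on the zero-padded input at this output position is [-4 -4 5 / 4 -2 1 / 1 -1 1]. Elementwise product with the kernel and sum: -4·1 + -4·1 + 5·1 + 4·2 + -2·3 + -1·1 + 1·2.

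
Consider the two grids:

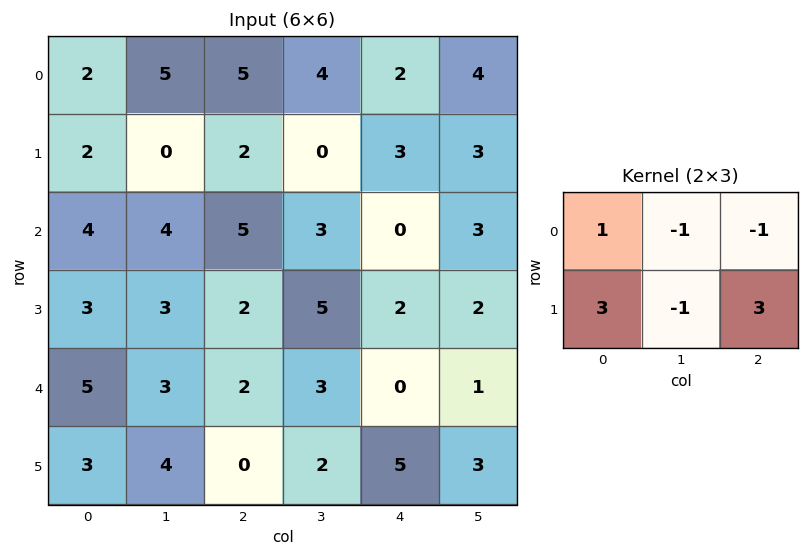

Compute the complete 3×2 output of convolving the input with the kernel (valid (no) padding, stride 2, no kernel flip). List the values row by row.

Output[0,0]: The receptive field on the input at this output position is [2 5 5 / 2 0 2]. Elementwise product with the kernel and sum: 2·1 + 5·-1 + 5·-1 + 2·3 + 0·-1 + 2·3.

4 14
7 9
5 12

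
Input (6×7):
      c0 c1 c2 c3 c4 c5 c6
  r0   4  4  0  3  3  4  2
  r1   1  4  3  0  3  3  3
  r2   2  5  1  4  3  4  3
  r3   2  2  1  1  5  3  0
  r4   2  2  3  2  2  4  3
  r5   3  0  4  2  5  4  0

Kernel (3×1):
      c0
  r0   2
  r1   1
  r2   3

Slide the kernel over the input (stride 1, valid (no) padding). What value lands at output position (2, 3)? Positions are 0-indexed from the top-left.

The receptive field on the input at this output position is [4 / 1 / 2]. Elementwise product with the kernel and sum: 4·2 + 1·1 + 2·3.

15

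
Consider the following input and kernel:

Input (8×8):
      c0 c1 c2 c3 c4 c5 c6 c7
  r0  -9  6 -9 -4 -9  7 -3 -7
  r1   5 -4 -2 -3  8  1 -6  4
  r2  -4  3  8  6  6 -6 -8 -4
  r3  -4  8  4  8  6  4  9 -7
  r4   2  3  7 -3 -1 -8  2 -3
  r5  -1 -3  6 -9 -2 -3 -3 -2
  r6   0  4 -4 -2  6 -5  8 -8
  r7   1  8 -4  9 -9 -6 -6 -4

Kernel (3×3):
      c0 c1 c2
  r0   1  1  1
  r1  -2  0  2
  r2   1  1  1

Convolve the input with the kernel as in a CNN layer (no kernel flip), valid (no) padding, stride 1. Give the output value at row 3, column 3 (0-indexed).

-6

The receptive field on the input at this output position is [8 6 4 / -3 -1 -8 / -9 -2 -3]. Elementwise product with the kernel and sum: 8·1 + 6·1 + 4·1 + -3·-2 + -8·2 + -9·1 + -2·1 + -3·1.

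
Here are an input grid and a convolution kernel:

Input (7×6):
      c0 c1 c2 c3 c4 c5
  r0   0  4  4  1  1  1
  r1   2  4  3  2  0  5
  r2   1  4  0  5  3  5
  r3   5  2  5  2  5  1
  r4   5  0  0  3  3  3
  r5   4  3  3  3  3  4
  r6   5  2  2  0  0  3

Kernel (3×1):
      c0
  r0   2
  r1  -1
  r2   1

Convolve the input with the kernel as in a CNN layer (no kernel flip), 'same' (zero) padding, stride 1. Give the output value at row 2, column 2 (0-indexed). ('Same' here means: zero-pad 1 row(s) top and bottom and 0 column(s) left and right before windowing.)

11

The receptive field on the zero-padded input at this output position is [3 / 0 / 5]. Elementwise product with the kernel and sum: 3·2 + 0·-1 + 5·1.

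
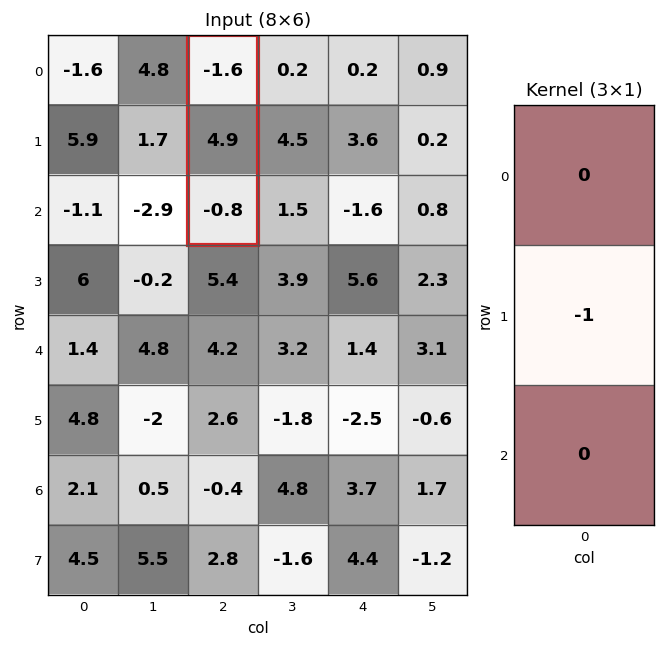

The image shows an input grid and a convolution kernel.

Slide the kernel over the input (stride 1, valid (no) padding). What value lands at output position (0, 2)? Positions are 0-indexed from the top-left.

The receptive field on the input at this output position is [-1.6 / 4.9 / -0.8]. Elementwise product with the kernel and sum: 4.9·-1.

-4.9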